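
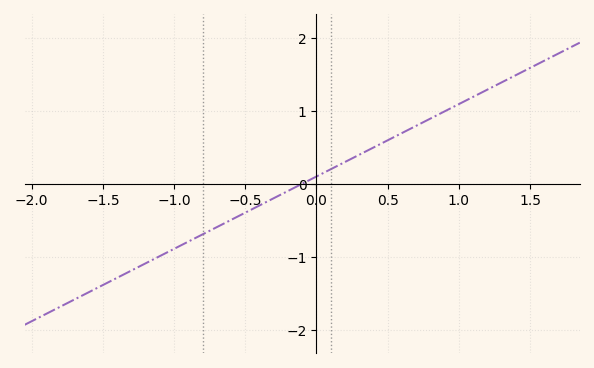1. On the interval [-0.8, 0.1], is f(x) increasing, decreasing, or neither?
increasing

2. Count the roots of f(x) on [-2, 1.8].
1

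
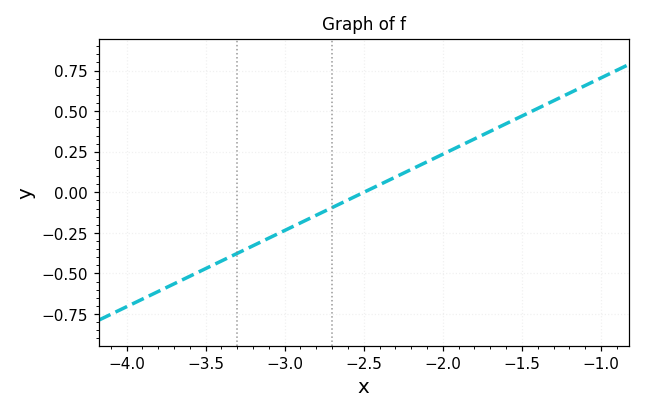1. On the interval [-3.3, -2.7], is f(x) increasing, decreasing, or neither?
increasing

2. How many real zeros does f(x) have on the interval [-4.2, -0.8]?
1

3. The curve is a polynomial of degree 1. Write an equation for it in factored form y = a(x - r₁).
y = 0.47(x + 2.5)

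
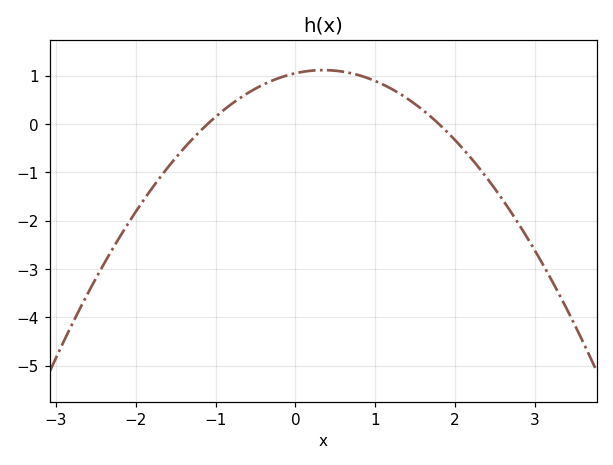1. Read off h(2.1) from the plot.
-0.5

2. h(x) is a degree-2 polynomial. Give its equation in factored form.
y = -0.53(x + 1.1)(x - 1.8)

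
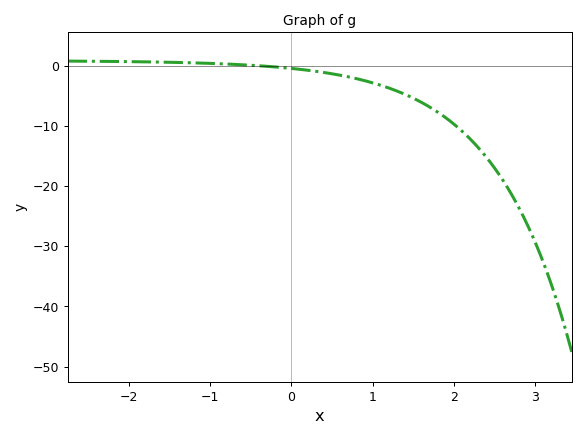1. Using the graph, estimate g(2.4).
-15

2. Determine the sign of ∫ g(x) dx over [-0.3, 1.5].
negative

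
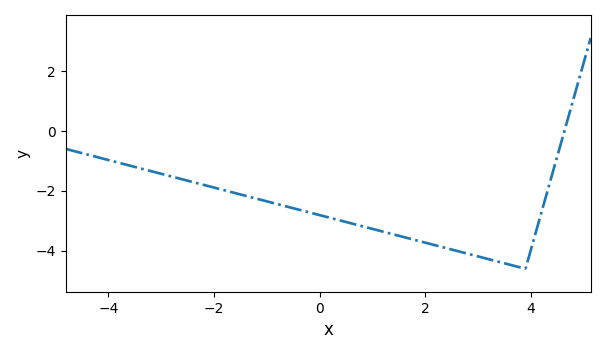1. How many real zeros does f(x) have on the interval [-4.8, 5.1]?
1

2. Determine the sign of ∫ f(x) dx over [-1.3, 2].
negative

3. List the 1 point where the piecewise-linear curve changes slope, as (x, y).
(3.9, -4.6)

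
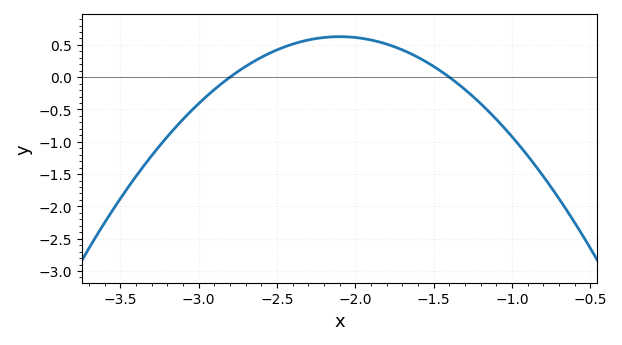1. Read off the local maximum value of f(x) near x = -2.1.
0.627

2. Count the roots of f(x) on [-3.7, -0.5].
2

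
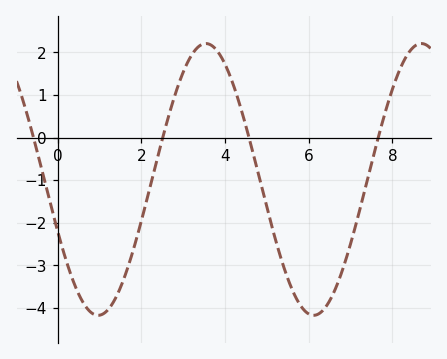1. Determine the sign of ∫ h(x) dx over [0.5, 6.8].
negative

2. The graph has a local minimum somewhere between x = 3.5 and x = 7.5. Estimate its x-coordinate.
6.2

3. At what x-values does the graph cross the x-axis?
-0.6, 2.6, 4.6, 7.6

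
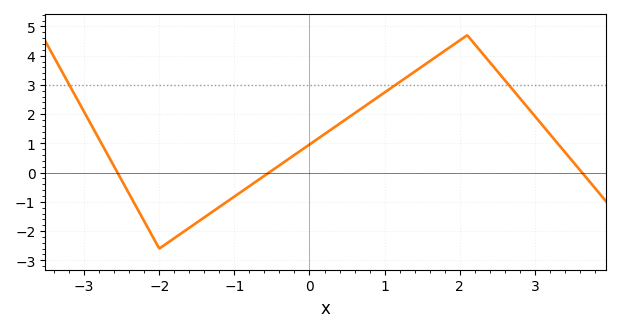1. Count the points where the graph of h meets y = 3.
3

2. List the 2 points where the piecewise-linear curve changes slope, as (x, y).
(-2, -2.6); (2.1, 4.7)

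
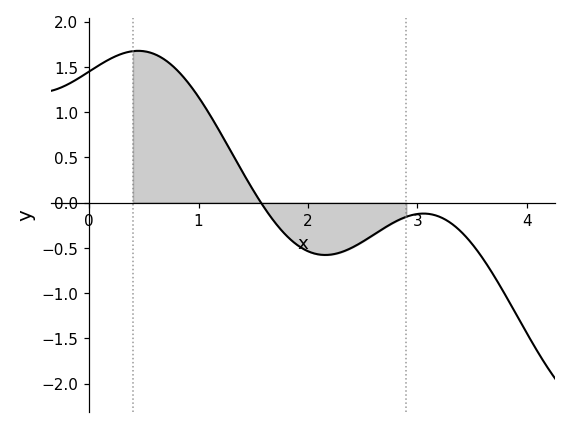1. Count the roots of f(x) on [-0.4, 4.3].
1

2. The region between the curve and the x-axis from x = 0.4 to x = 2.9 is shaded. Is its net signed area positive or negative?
positive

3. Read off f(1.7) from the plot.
-0.222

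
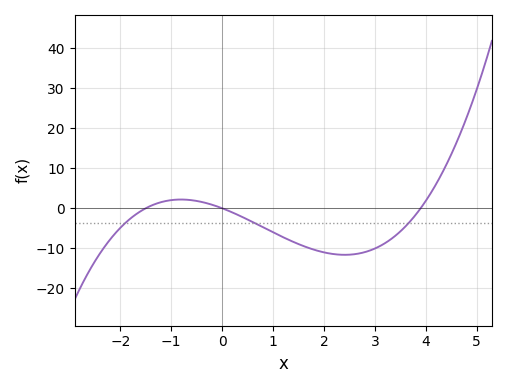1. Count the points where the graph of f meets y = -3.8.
3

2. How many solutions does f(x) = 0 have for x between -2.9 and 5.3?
3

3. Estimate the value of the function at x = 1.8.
-10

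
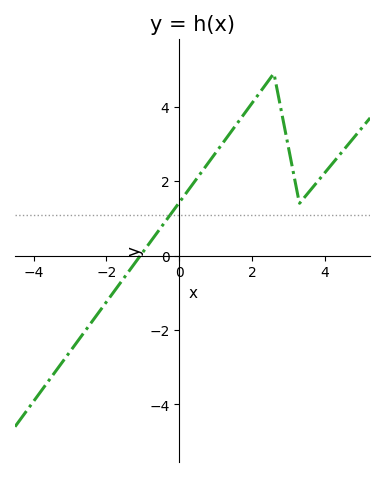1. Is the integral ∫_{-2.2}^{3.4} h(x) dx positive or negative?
positive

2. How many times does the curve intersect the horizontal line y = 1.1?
1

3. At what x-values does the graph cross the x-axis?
-1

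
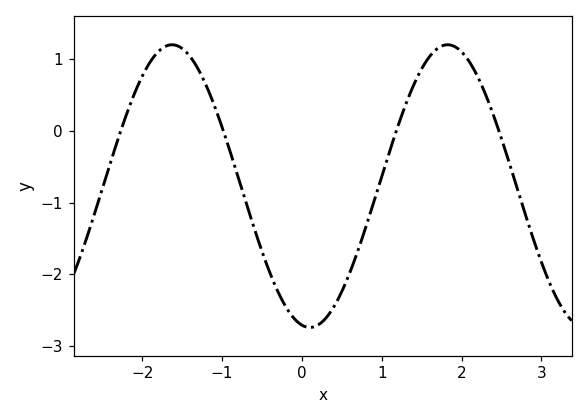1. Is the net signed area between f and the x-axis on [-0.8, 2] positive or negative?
negative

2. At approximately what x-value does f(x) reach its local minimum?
0.1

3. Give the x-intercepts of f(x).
-2.27, -0.984, 1.18, 2.47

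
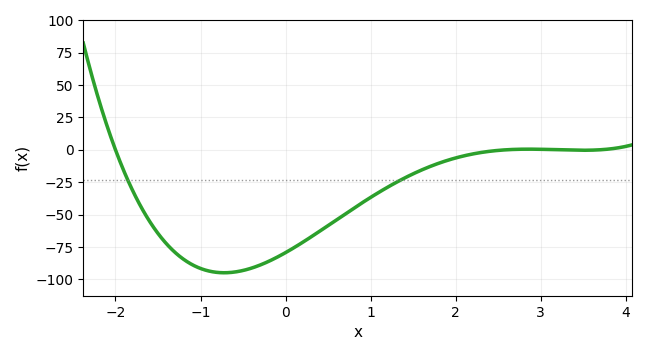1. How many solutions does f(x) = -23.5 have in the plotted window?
2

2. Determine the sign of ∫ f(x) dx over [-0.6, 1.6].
negative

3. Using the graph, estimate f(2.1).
-4.65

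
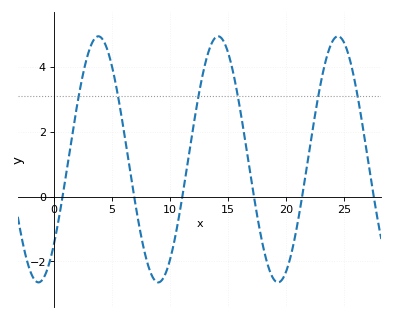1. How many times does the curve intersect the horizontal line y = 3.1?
6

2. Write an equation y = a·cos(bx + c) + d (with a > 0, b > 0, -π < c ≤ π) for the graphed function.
y = 3.8cos(0.61x - 2.34) + 1.15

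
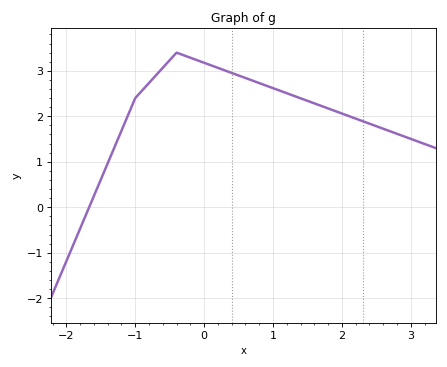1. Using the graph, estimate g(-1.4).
1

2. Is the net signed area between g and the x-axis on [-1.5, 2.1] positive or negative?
positive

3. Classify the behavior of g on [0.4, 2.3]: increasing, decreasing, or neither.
decreasing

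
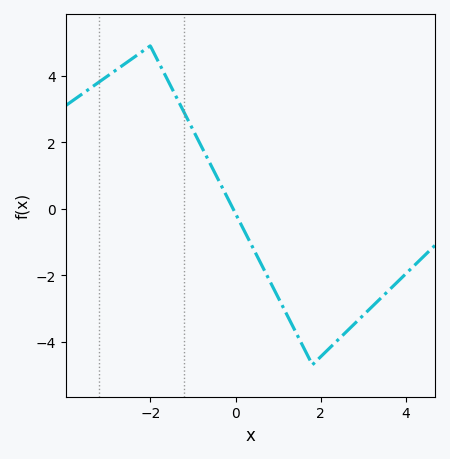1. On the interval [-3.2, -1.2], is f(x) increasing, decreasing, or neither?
neither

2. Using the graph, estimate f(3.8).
-2.2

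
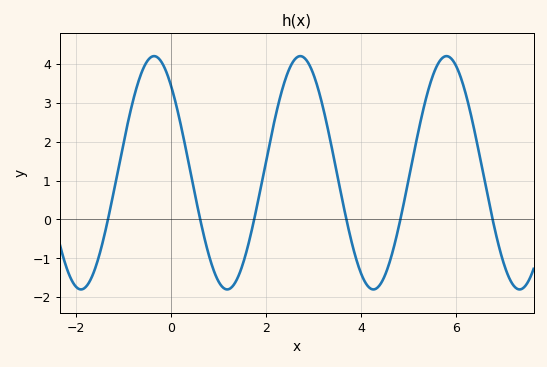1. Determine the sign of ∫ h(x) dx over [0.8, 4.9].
positive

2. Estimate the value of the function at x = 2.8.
4.16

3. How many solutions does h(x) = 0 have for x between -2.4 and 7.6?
6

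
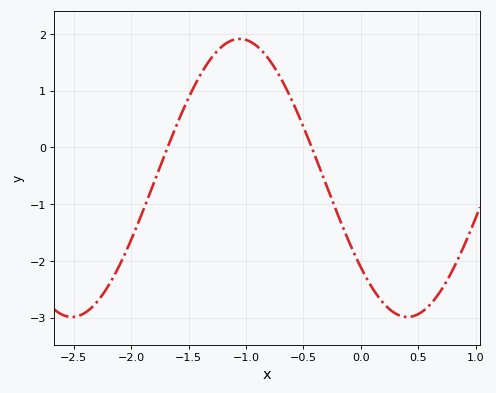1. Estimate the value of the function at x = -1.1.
1.9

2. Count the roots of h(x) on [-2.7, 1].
2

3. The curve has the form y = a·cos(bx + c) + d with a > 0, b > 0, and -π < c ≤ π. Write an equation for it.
y = 2.45cos(2.1x + 2.3) - 0.54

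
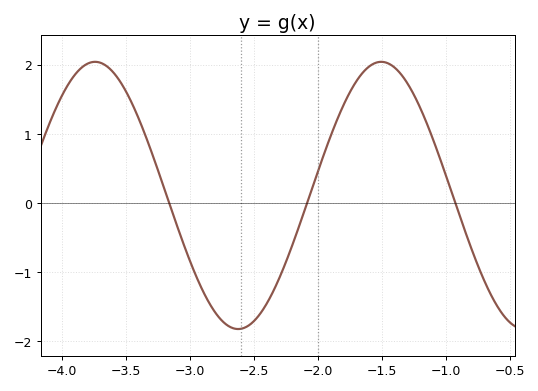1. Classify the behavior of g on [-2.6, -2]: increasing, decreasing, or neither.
increasing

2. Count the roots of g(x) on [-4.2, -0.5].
3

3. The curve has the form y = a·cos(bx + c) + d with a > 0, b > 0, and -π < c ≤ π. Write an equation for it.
y = 1.93cos(2.81x - 2.06) + 0.11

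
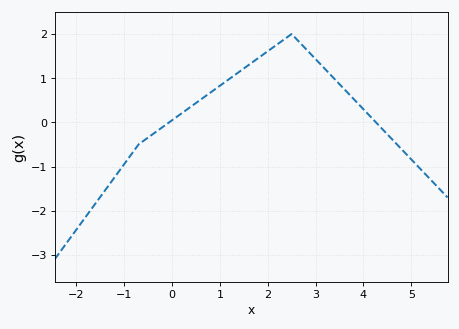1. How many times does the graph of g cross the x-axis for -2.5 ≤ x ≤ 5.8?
2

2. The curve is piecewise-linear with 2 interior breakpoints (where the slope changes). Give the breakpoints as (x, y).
(-0.7, -0.5); (2.5, 2)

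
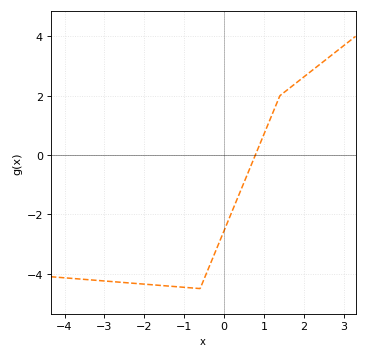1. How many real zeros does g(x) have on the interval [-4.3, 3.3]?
1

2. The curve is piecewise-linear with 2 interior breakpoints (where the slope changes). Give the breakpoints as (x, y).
(-0.6, -4.5); (1.4, 2)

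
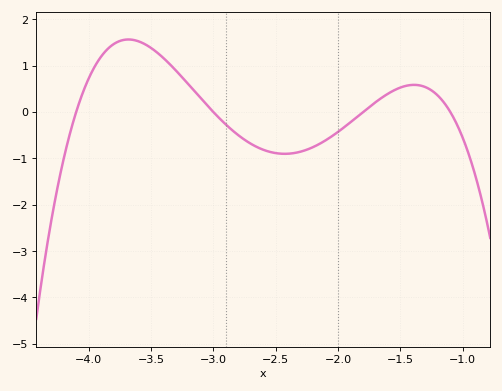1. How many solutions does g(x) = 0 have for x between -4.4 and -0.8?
4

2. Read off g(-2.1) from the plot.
-0.6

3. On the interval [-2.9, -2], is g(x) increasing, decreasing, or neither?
neither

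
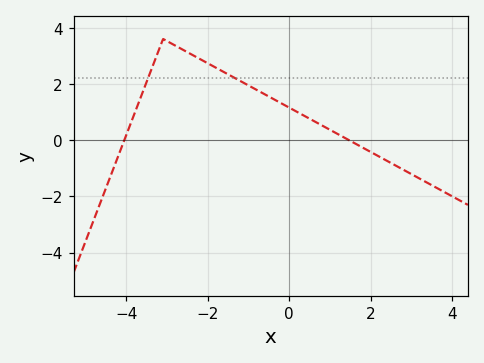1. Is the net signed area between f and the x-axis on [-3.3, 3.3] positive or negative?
positive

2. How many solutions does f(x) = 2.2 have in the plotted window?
2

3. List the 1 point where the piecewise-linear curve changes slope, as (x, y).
(-3.1, 3.6)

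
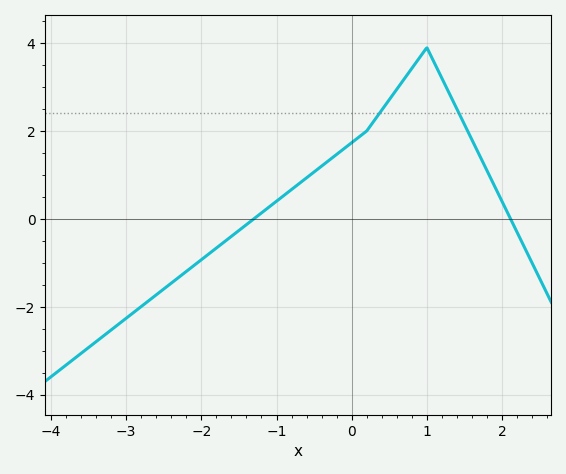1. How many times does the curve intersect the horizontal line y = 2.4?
2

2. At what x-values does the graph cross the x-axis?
-1.3, 2.1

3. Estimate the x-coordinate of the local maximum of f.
1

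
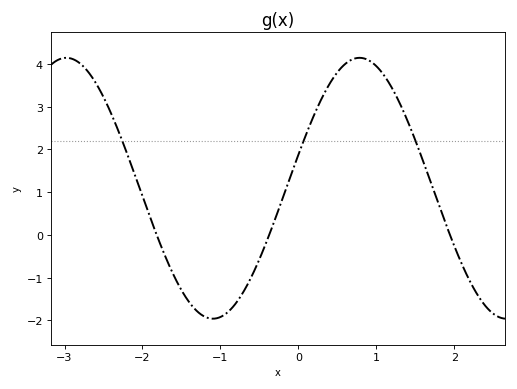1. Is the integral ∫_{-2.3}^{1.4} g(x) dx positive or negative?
positive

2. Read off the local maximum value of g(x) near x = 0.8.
4.14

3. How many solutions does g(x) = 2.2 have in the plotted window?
3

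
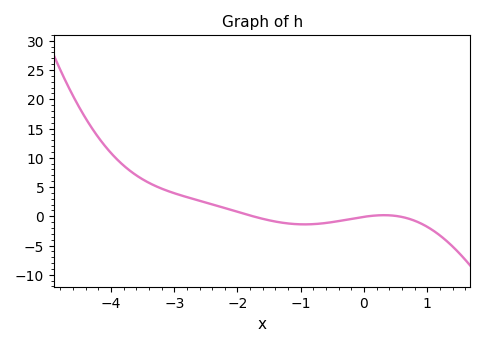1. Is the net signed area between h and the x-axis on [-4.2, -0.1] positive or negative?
positive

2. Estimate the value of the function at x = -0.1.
-0.257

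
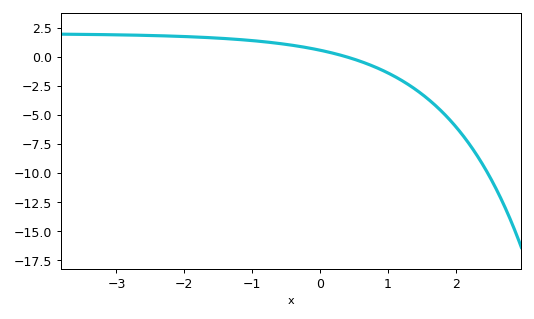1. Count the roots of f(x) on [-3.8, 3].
1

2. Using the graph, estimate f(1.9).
-5.35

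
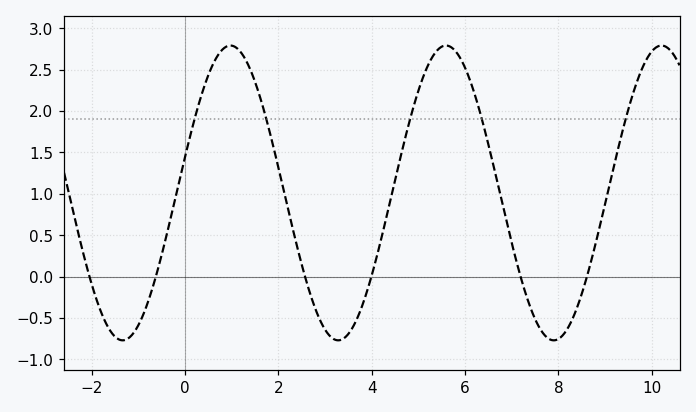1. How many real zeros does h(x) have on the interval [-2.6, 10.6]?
6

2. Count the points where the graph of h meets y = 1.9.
5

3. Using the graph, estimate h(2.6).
-0.05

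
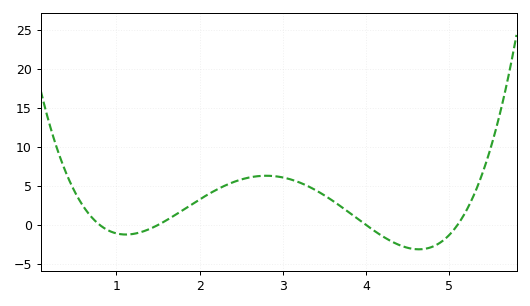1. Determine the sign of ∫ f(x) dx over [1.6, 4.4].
positive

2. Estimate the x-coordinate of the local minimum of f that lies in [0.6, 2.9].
1.1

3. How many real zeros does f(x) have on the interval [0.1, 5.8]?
4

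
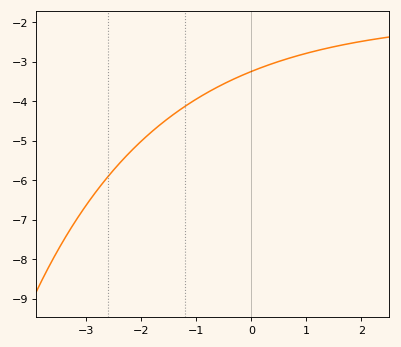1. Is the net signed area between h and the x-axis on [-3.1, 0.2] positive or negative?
negative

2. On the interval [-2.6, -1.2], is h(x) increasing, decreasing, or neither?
increasing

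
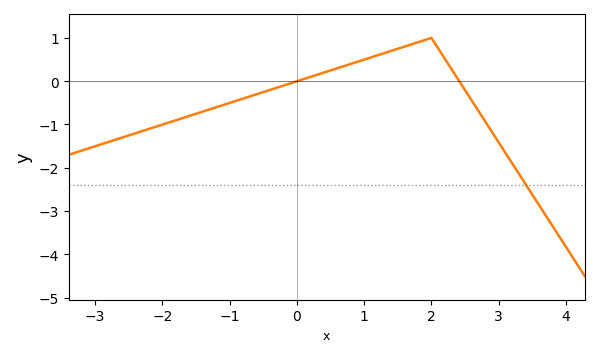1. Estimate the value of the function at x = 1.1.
0.5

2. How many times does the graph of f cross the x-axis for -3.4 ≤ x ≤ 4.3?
2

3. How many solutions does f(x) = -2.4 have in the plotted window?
1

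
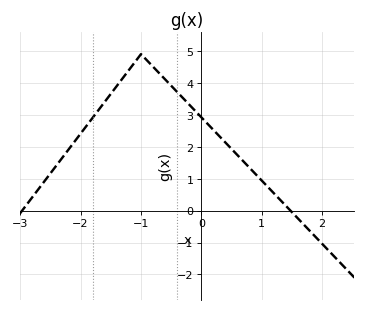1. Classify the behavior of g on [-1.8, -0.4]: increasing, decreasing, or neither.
neither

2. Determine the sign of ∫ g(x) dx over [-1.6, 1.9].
positive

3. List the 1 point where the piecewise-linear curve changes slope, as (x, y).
(-1, 4.9)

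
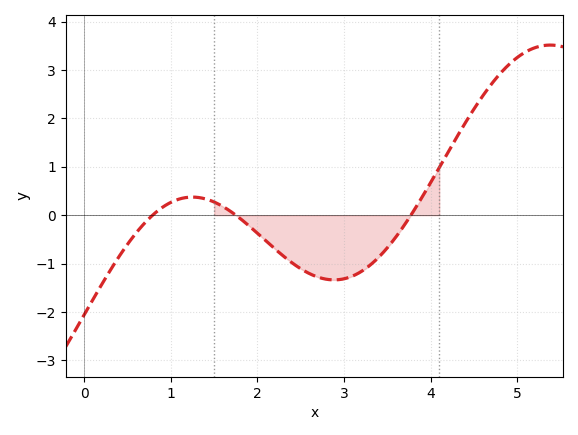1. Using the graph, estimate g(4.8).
2.92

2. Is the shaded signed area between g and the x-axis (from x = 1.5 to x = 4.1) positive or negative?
negative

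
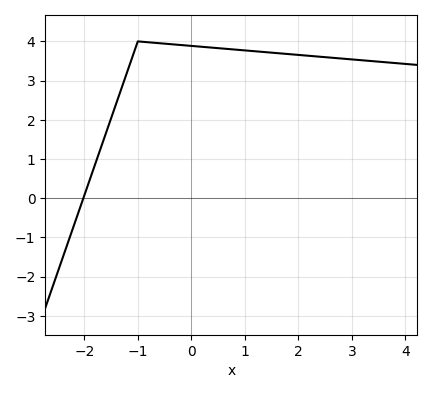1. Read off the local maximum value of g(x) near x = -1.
4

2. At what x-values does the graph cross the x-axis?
-2.02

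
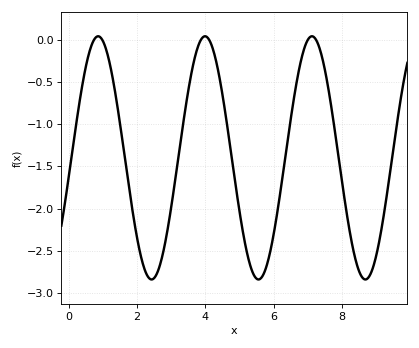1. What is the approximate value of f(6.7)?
-0.428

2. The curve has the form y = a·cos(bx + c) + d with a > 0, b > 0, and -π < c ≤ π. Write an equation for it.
y = 1.44cos(2.01x - 1.73) - 1.4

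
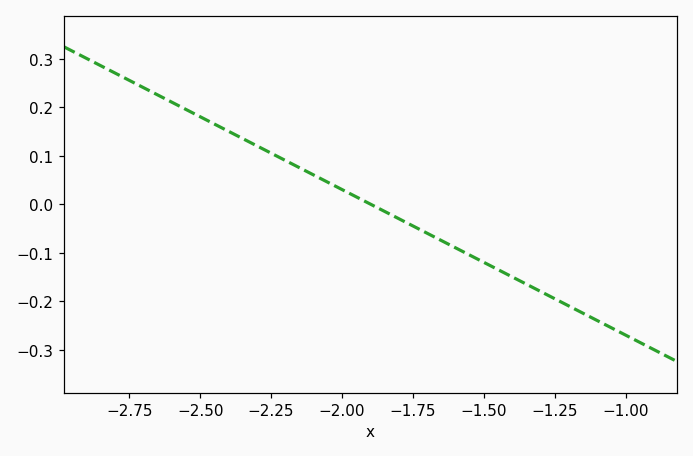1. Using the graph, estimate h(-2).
0.03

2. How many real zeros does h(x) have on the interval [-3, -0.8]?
1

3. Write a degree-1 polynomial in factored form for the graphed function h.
y = -0.3(x + 1.9)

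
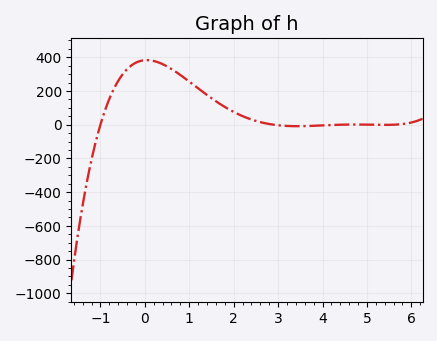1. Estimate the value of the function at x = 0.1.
380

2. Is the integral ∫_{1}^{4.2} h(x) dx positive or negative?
positive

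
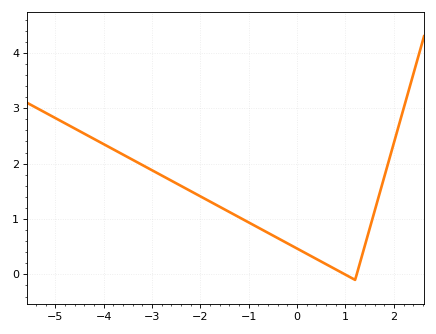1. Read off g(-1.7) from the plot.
1.27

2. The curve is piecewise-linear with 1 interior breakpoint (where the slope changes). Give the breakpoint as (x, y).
(1.2, -0.1)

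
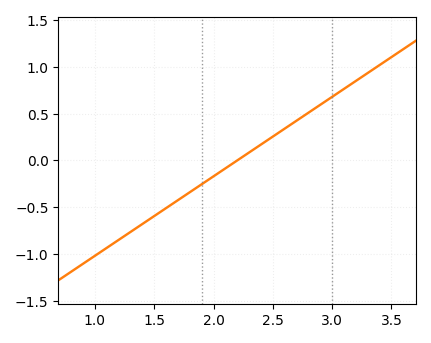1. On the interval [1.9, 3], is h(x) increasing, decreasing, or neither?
increasing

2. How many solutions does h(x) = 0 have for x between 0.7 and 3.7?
1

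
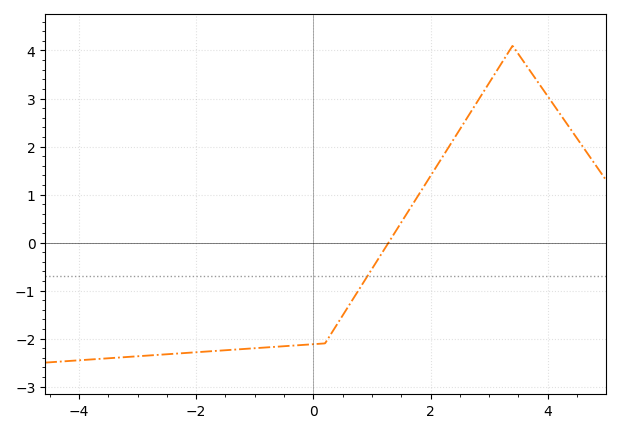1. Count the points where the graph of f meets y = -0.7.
1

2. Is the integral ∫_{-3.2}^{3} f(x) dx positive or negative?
negative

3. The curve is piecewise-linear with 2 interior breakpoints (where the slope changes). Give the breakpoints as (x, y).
(0.2, -2.1); (3.4, 4.1)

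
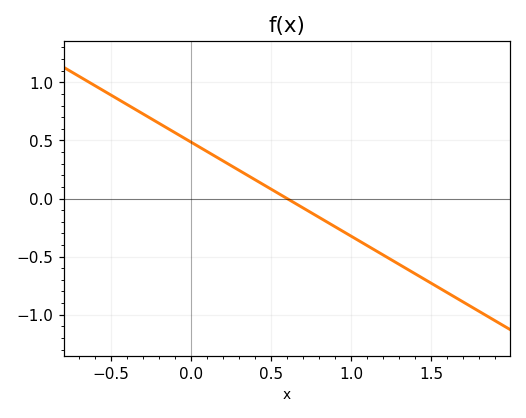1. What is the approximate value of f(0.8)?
-0.162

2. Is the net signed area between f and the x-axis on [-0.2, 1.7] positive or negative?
negative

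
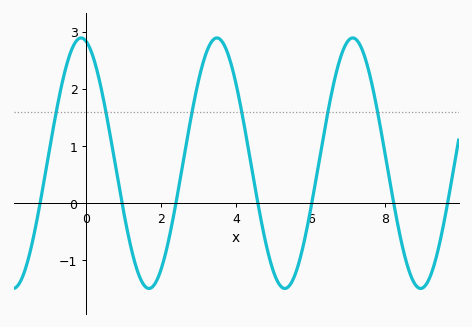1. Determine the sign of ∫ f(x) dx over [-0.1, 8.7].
positive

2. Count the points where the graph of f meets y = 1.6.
6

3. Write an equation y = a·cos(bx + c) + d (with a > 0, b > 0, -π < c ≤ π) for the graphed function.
y = 2.19cos(1.73x + 0.24) + 0.7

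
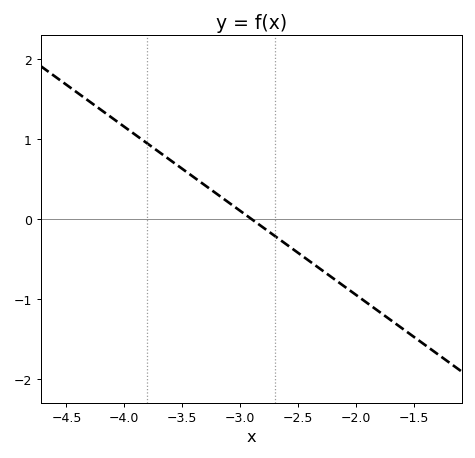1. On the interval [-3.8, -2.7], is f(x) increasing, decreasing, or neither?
decreasing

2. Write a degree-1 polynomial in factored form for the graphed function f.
y = -1.05(x + 2.9)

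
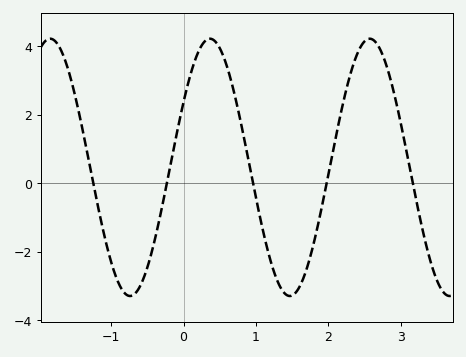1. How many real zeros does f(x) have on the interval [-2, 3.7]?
5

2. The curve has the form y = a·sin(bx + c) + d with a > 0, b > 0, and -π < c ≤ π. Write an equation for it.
y = 3.76sin(2.85x + 0.532) + 0.46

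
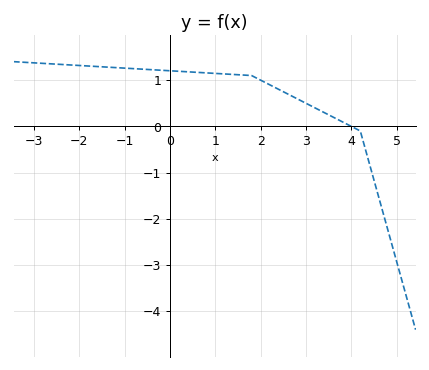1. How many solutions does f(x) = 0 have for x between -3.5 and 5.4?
1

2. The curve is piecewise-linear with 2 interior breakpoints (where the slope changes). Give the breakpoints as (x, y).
(1.8, 1.1); (4.2, -0.1)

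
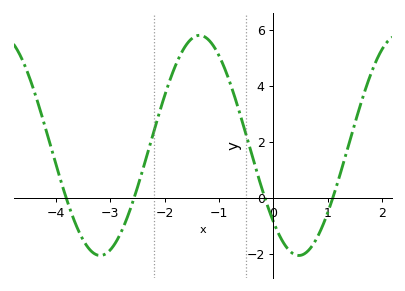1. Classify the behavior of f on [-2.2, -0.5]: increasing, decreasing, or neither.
neither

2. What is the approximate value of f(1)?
-0.6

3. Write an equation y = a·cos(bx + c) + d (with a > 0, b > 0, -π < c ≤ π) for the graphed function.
y = 3.93cos(1.7x + 2.3) + 1.88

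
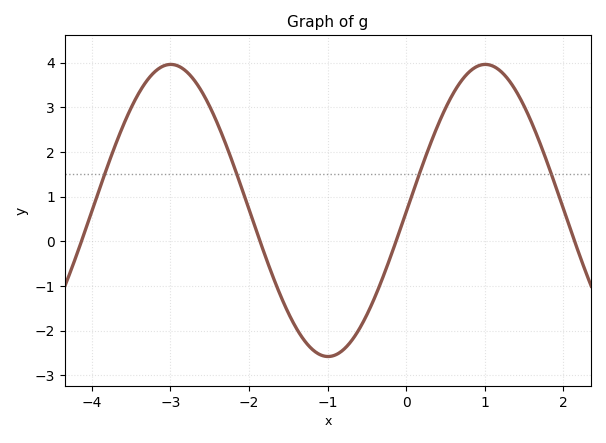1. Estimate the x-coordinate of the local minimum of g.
-1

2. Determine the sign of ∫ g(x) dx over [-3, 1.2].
positive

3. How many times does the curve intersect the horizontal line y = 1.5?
4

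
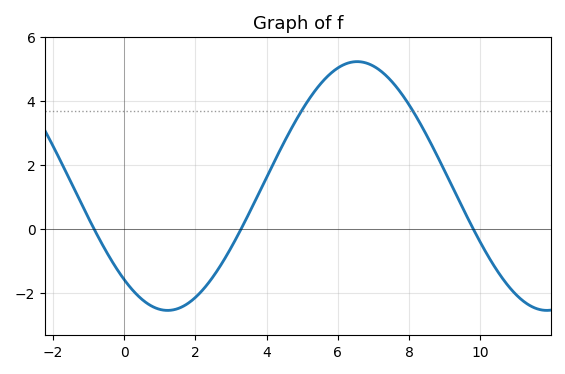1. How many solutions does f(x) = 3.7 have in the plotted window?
2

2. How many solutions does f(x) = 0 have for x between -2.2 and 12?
3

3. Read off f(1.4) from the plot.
-2.6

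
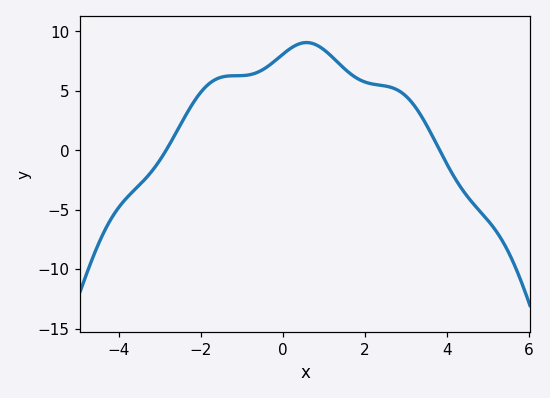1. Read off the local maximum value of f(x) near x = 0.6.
9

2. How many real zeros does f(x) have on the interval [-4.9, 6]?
2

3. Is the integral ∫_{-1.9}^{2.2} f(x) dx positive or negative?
positive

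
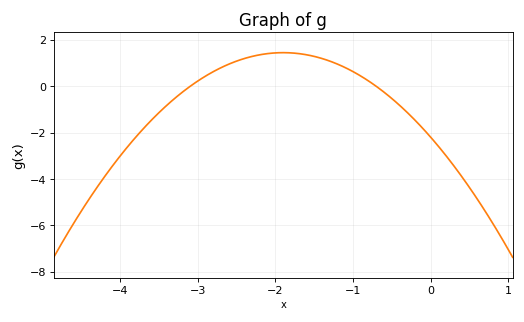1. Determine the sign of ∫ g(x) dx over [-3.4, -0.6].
positive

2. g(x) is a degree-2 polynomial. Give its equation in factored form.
y = -1.01(x + 3.1)(x + 0.7)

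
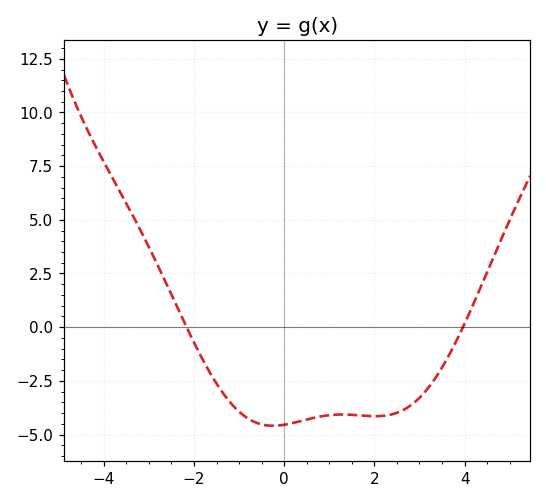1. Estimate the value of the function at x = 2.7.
-3.8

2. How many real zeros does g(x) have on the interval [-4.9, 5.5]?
2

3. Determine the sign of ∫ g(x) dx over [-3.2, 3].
negative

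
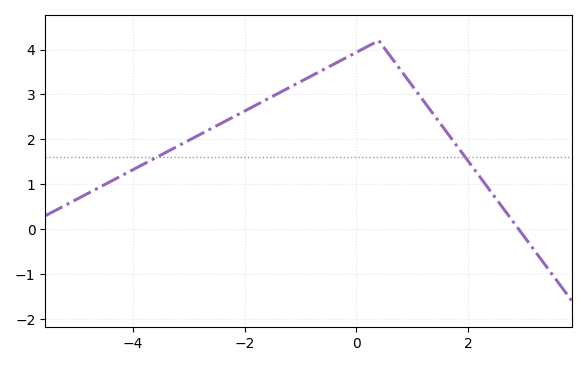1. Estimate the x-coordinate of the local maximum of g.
0.4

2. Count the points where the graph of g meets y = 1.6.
2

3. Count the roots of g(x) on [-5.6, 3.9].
1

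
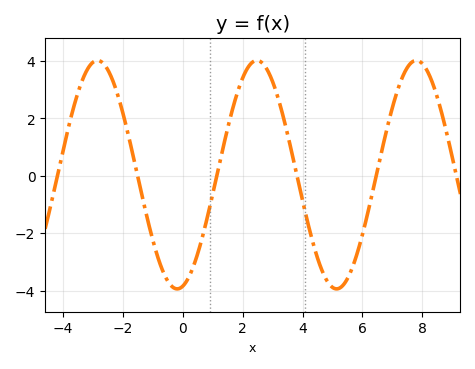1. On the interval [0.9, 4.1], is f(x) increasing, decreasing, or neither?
neither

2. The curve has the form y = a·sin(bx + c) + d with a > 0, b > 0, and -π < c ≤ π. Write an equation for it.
y = 3.98sin(1.18x - 1.35) + 0.04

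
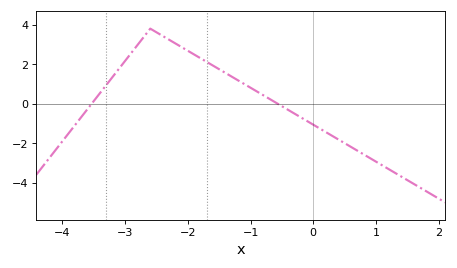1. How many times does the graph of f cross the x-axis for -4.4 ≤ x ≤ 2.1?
2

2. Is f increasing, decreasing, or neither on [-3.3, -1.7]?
neither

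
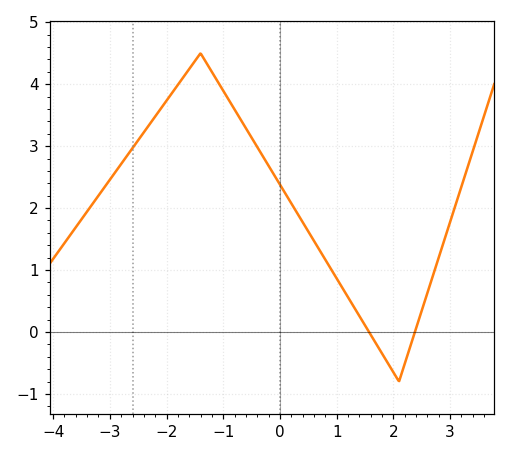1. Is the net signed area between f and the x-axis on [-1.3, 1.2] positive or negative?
positive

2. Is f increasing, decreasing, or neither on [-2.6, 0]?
neither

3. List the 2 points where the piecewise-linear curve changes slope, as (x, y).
(-1.4, 4.5); (2.1, -0.8)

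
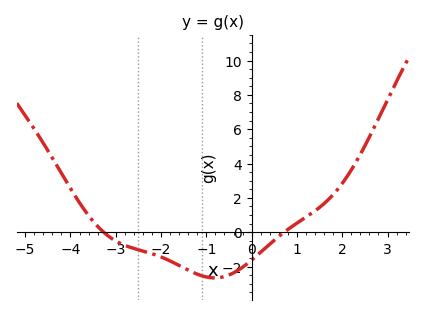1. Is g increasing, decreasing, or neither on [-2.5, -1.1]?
decreasing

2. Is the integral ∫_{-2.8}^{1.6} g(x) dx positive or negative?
negative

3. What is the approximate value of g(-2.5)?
-1.02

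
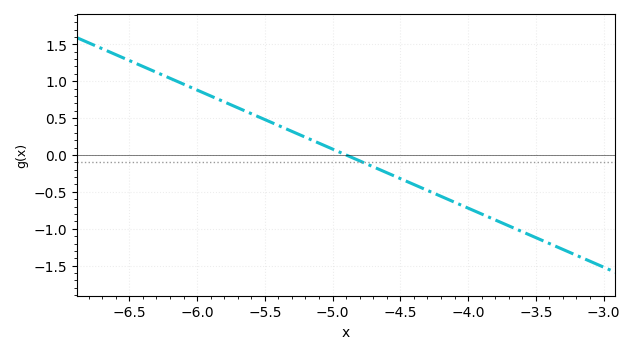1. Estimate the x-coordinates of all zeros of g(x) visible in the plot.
-4.9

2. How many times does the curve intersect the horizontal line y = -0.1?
1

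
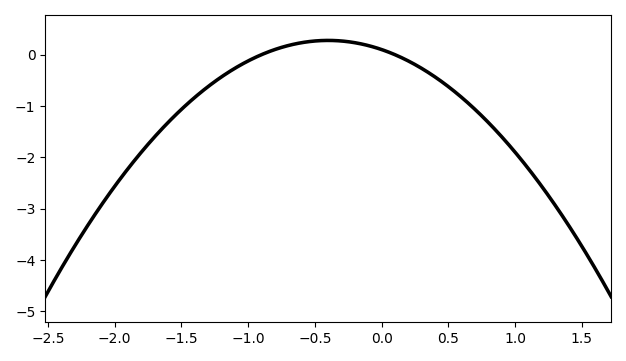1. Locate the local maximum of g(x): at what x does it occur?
-0.4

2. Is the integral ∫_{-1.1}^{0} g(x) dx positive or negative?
positive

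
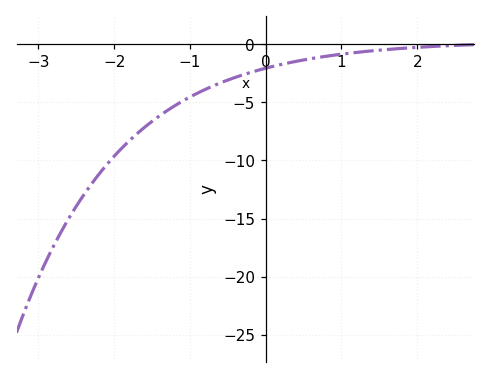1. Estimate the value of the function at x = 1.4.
-0.578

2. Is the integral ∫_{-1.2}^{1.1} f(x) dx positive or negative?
negative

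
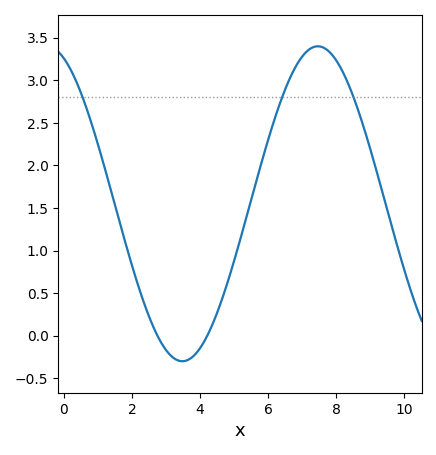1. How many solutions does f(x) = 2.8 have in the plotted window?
3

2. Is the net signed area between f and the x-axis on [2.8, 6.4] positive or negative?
positive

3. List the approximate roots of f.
2.75, 4.21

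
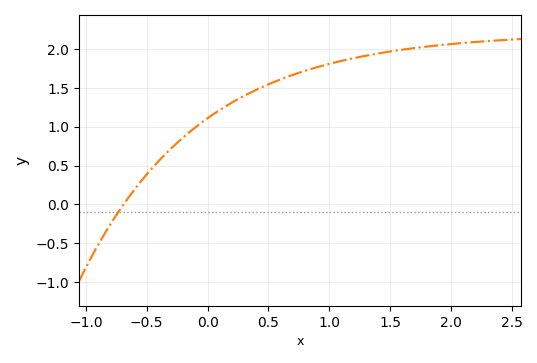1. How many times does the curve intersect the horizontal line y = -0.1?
1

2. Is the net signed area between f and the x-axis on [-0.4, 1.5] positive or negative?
positive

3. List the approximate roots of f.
-0.691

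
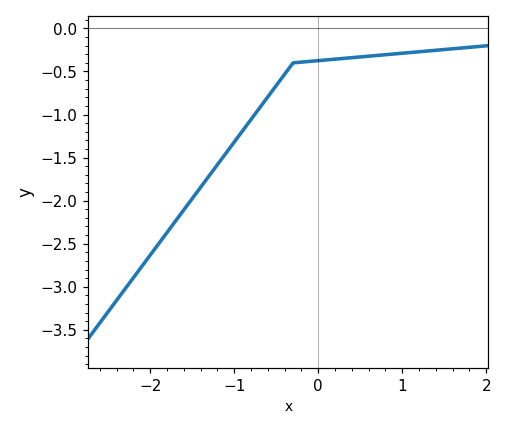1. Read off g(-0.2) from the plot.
-0.391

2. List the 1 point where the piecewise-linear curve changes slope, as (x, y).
(-0.3, -0.4)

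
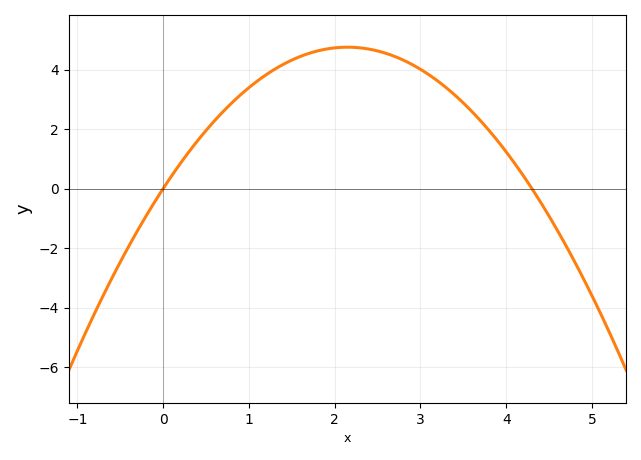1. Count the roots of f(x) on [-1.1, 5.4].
2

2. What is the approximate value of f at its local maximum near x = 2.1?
4.8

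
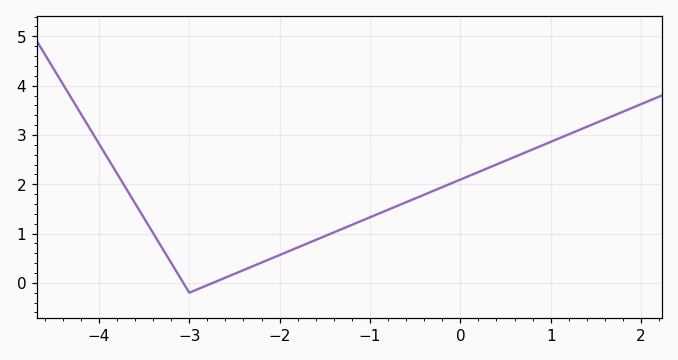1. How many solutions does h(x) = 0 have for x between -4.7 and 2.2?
2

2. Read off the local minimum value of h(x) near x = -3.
-0.2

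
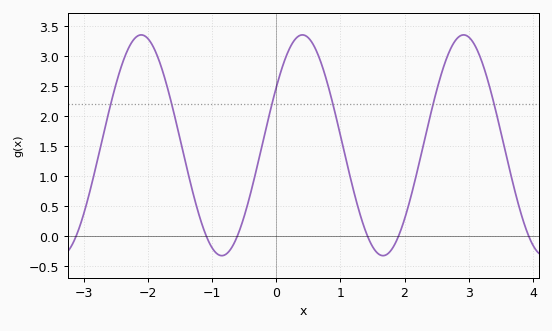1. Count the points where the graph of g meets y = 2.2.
6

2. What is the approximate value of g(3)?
3.32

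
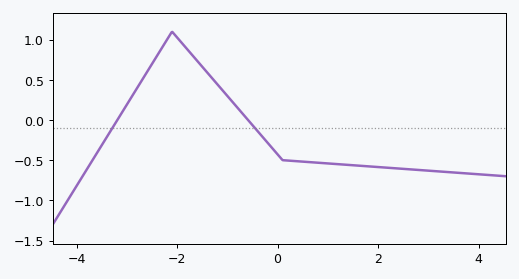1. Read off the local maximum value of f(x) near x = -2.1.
1.1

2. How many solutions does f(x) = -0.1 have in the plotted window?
2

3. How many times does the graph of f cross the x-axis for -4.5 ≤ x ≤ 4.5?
2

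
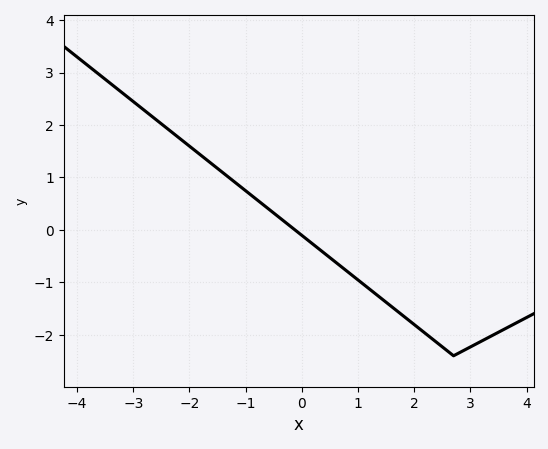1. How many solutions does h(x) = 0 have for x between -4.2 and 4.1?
1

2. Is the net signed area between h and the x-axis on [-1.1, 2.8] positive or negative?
negative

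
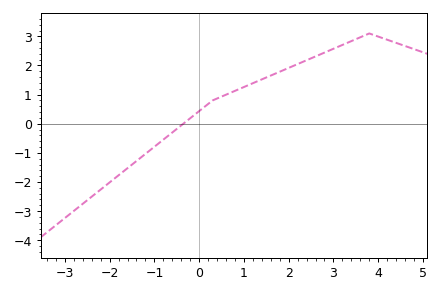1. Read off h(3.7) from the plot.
3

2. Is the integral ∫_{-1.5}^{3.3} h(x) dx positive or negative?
positive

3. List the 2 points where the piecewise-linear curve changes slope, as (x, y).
(0.3, 0.8); (3.8, 3.1)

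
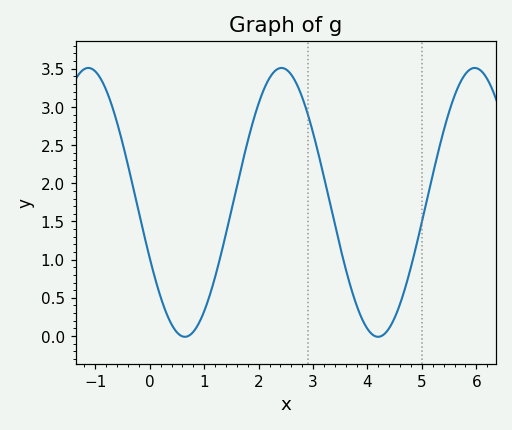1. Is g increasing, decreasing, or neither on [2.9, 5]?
neither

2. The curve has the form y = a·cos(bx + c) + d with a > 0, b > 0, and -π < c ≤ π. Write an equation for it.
y = 1.76cos(1.8x + 2) + 1.75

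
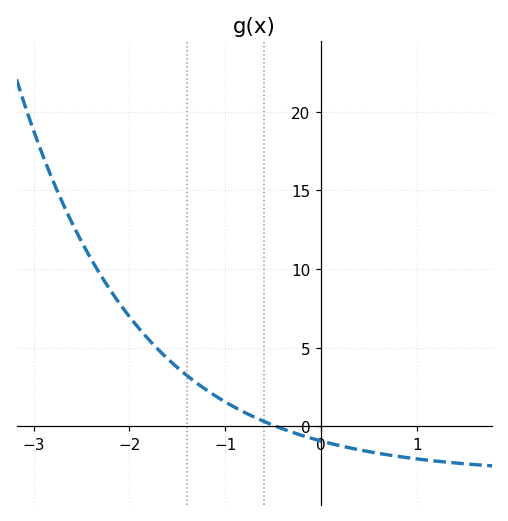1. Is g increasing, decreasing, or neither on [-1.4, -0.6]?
decreasing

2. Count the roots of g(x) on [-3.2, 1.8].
1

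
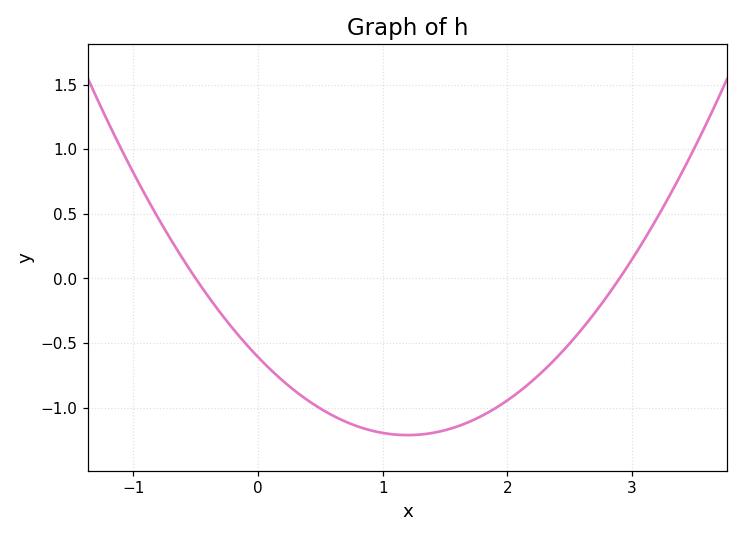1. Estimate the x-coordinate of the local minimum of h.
1.2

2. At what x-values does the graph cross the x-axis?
-0.5, 2.9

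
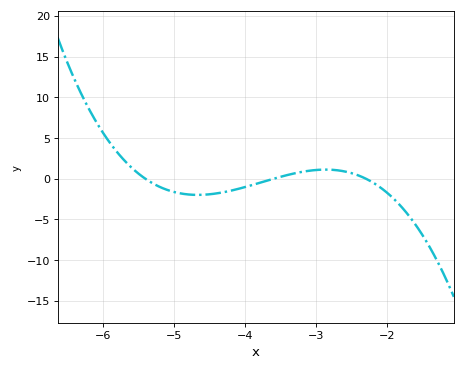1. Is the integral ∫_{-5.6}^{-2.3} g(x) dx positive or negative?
negative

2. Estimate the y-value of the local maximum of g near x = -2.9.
1.13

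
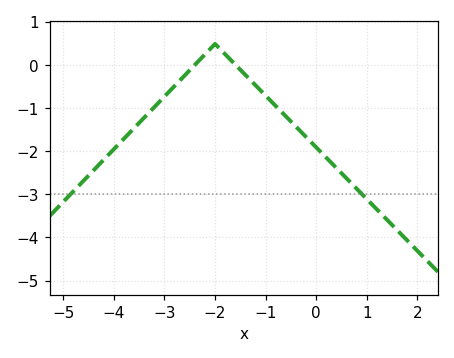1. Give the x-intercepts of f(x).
-2.4, -1.6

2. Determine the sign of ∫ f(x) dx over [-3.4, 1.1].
negative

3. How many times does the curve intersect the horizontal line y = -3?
2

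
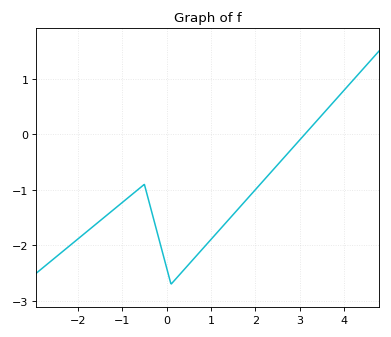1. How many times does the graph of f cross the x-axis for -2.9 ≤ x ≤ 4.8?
1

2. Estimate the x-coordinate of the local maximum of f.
-0.6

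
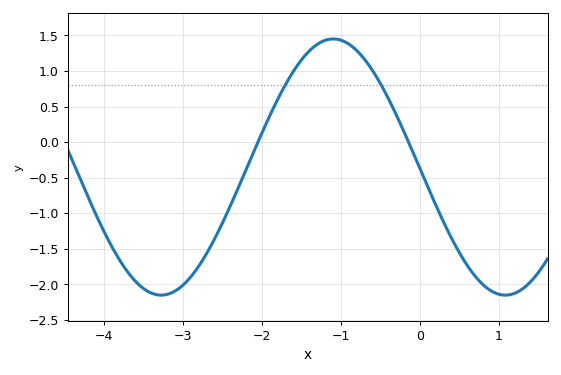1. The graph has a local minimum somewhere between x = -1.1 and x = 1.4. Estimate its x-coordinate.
1.08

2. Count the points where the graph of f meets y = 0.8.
2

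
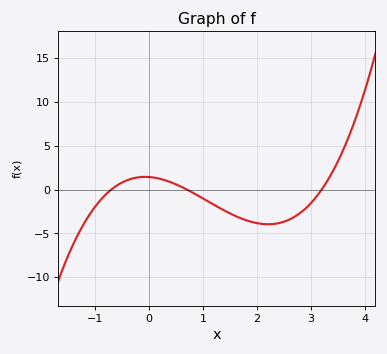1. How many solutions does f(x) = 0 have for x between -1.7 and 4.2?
3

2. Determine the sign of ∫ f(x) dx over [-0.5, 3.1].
negative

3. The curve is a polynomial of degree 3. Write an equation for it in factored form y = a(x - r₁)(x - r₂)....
y = 0.91(x + 0.7)(x - 0.7)(x - 3.2)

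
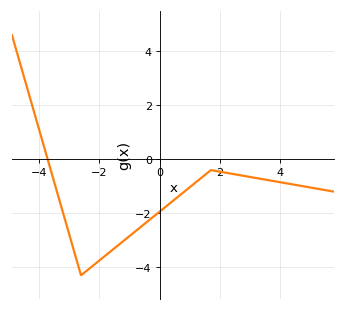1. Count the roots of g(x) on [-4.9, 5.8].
1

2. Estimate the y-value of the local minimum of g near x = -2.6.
-4.3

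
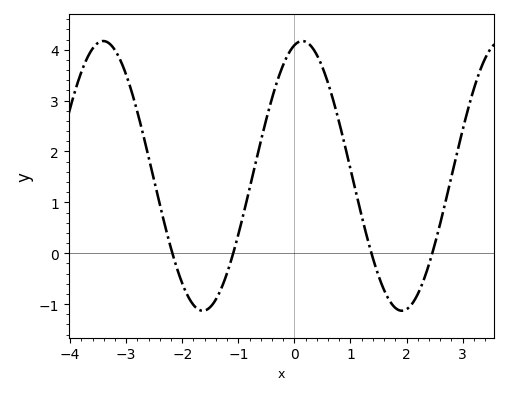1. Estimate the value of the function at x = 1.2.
0.7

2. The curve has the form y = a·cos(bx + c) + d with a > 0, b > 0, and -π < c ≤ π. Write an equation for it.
y = 2.65cos(1.8x - 0.25) + 1.52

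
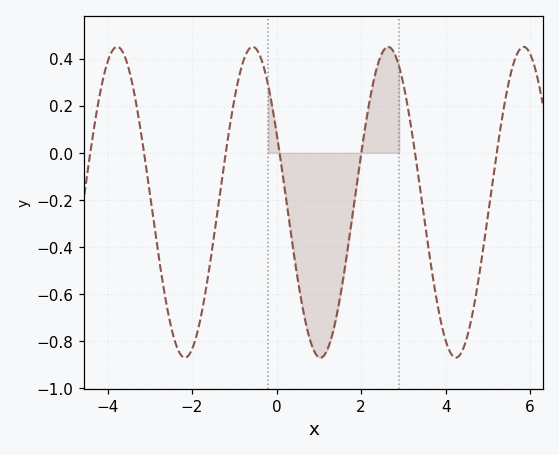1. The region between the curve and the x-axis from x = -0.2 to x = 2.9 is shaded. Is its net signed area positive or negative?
negative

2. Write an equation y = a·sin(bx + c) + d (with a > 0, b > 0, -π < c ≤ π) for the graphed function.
y = 0.66sin(2x + 2.7) - 0.21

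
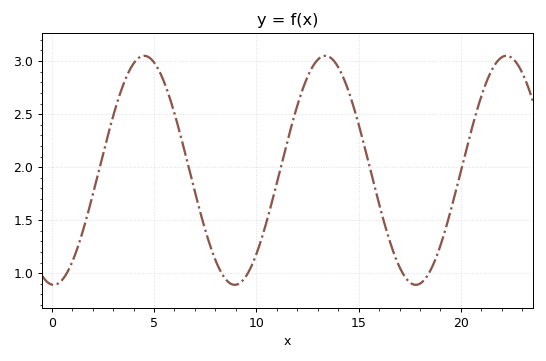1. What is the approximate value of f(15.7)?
1.9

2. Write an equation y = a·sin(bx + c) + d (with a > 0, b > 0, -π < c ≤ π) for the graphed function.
y = 1.08sin(0.71x - 1.6) + 1.97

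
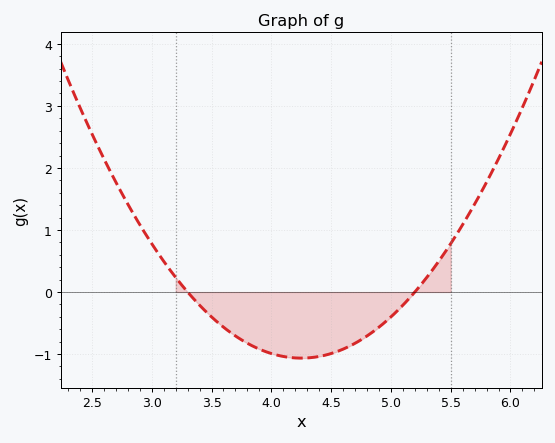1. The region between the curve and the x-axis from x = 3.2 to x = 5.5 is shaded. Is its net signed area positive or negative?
negative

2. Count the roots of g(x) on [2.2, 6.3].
2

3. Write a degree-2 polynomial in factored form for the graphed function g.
y = 1.18(x - 3.3)(x - 5.2)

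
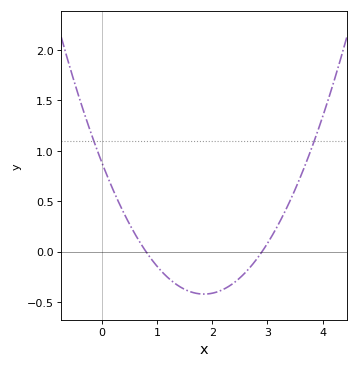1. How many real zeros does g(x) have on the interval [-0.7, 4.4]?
2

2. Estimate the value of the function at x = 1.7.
-0.41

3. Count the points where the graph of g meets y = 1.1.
2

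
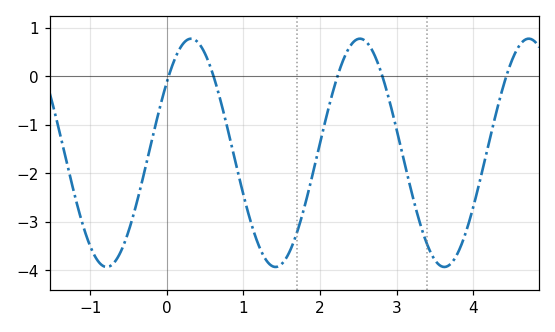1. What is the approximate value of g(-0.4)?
-2.6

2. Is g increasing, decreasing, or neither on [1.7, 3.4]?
neither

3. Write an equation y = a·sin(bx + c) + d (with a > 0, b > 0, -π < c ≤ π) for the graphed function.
y = 2.35sin(2.9x + 0.67) - 1.58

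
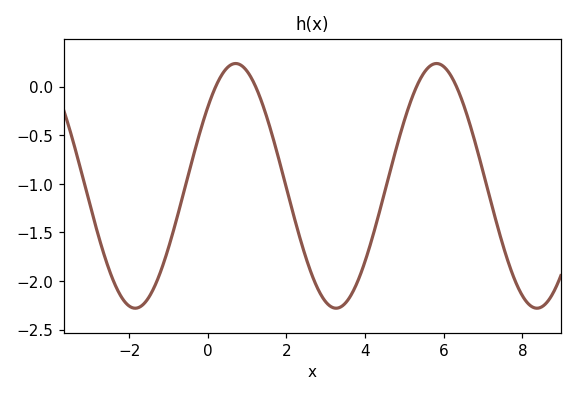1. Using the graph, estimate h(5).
-0.343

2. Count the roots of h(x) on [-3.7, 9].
4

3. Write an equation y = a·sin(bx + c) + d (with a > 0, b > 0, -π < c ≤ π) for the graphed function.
y = 1.26sin(1.23x + 0.7) - 1.02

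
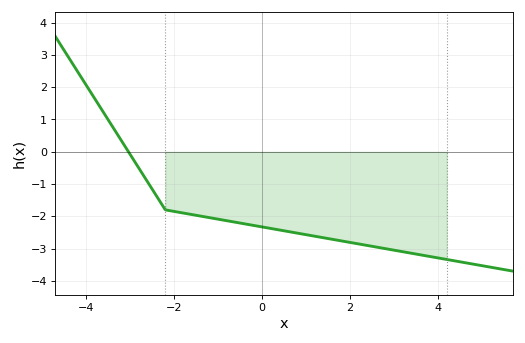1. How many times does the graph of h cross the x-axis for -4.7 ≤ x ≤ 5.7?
1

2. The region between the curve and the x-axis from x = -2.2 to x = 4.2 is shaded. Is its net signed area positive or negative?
negative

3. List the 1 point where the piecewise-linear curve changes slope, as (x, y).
(-2.2, -1.8)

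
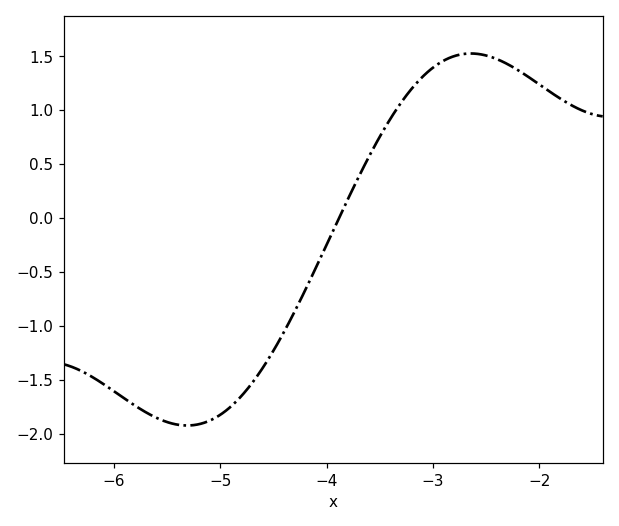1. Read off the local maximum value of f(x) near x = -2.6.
1.53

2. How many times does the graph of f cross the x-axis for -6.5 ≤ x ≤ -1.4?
1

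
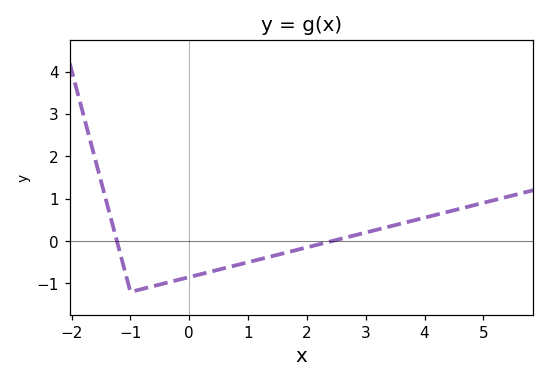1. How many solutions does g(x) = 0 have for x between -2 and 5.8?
2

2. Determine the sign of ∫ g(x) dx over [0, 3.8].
negative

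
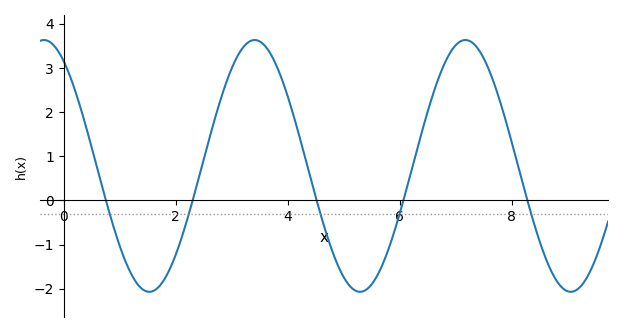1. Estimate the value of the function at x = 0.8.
-0.215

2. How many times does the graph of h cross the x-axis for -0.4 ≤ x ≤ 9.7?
5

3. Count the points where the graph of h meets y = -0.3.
5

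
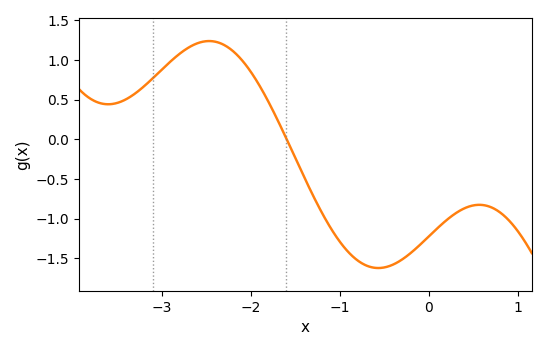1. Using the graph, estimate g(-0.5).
-1.61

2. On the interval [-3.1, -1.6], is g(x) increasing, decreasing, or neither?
neither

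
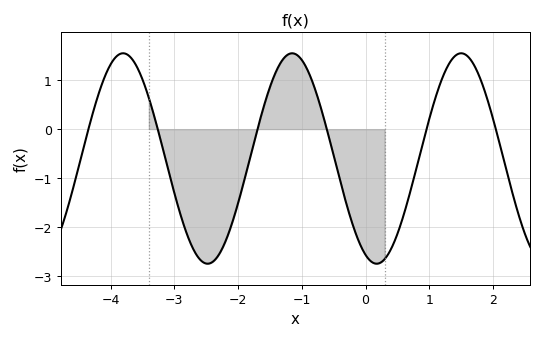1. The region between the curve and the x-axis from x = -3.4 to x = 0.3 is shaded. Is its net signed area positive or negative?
negative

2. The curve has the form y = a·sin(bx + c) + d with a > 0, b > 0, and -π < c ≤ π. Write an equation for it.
y = 2.15sin(2.37x - 1.98) - 0.6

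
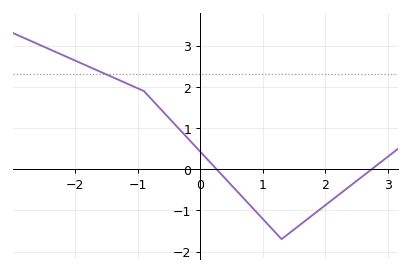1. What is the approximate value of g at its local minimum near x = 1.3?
-1.7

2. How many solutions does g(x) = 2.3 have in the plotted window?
1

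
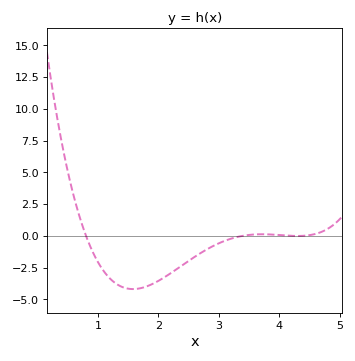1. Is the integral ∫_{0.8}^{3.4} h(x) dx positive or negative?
negative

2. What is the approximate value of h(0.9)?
-1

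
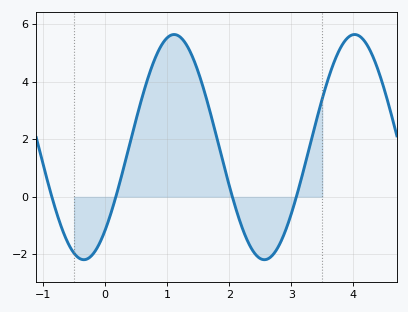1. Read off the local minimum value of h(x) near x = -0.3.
-2.19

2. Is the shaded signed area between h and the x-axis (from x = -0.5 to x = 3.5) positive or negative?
positive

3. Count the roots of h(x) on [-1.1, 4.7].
4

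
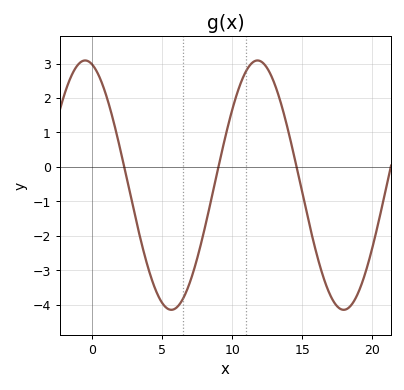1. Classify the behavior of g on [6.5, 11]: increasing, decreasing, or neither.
increasing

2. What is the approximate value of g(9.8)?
1.35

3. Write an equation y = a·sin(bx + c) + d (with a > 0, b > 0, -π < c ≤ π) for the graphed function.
y = 3.62sin(0.51x + 1.83) - 0.53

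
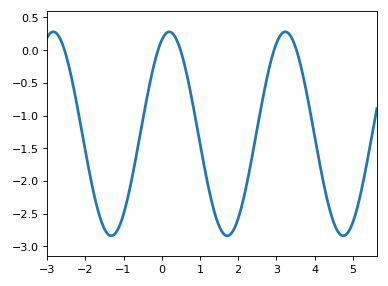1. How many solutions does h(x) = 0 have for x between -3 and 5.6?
5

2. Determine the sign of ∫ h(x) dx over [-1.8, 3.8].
negative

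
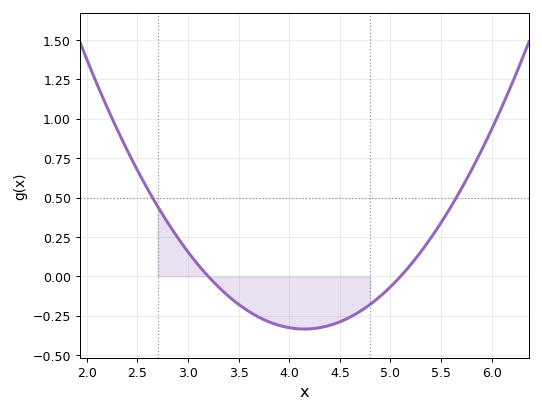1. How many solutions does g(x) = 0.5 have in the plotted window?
2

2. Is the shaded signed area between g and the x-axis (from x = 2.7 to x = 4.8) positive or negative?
negative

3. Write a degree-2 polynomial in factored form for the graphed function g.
y = 0.37(x - 3.2)(x - 5.1)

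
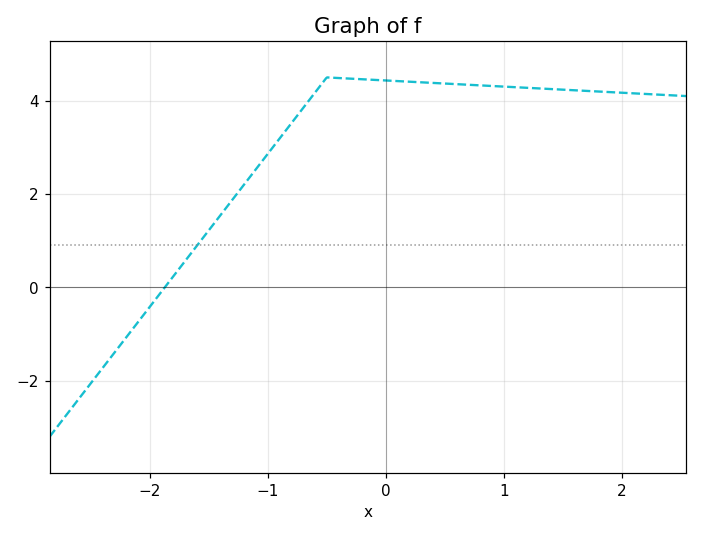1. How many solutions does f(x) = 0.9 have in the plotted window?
1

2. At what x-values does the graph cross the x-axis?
-1.9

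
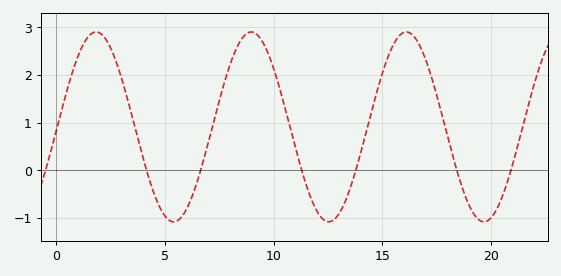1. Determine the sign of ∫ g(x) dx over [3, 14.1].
positive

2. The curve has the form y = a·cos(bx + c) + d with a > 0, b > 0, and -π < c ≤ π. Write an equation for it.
y = 1.99cos(0.88x - 1.6) + 0.91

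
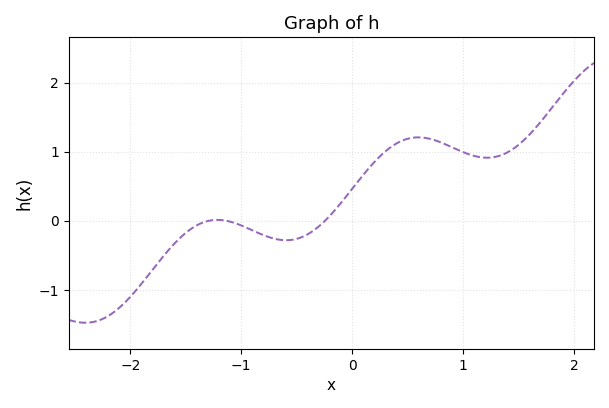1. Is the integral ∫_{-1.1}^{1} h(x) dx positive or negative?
positive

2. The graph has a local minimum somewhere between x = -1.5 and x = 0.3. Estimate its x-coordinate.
-0.595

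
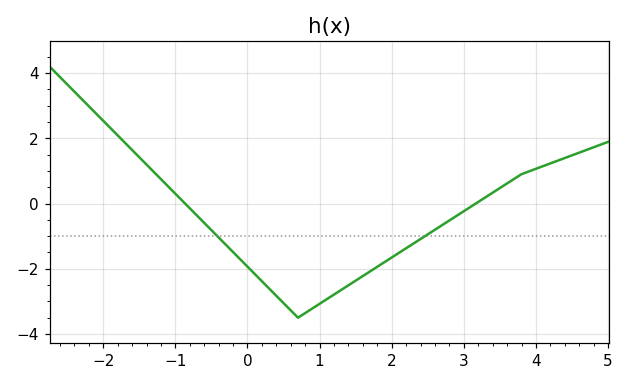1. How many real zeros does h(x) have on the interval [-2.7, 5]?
2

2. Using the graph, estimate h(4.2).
1.23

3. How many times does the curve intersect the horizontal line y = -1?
2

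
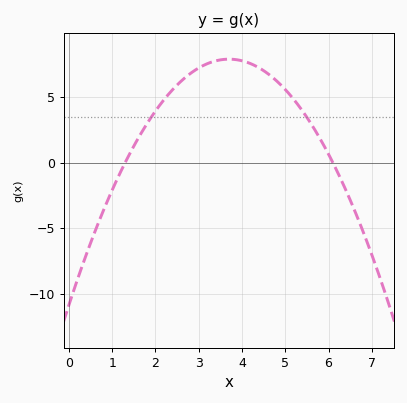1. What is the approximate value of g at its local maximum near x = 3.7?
8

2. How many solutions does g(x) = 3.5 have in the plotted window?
2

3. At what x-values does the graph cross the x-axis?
1.2, 6.2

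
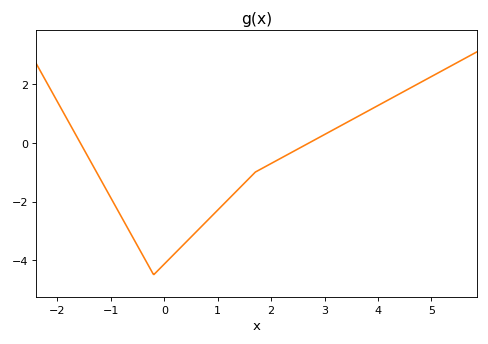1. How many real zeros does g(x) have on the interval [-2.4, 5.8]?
2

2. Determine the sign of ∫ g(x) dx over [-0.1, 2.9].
negative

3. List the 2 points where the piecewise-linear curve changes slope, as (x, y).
(-0.2, -4.5); (1.7, -1)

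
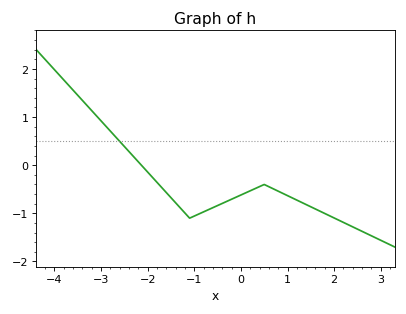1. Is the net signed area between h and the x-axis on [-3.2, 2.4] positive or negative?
negative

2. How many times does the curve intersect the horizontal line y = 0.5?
1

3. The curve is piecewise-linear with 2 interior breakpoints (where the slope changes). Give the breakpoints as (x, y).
(-1.1, -1.1); (0.5, -0.4)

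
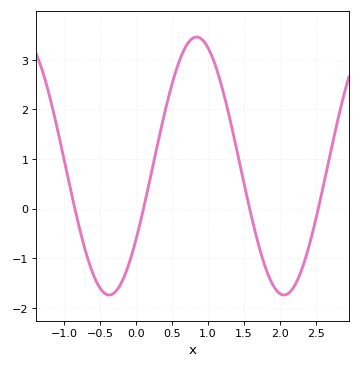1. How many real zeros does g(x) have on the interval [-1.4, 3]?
4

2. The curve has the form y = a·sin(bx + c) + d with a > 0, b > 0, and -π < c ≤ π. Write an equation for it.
y = 2.6sin(2.6x - 0.6) + 0.86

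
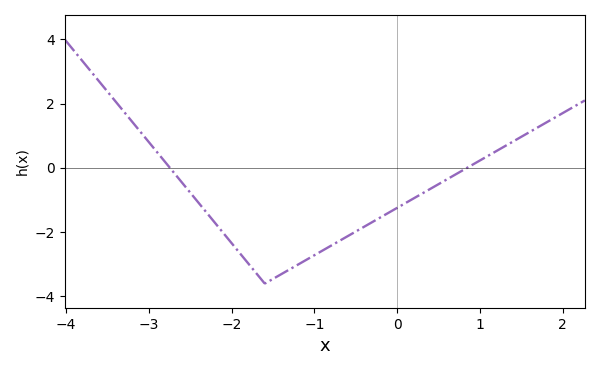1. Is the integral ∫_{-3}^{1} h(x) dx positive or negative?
negative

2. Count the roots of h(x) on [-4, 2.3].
2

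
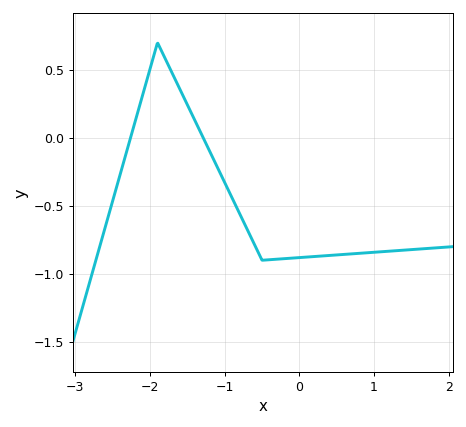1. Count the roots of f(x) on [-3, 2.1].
2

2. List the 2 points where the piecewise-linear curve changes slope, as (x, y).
(-1.9, 0.7); (-0.5, -0.9)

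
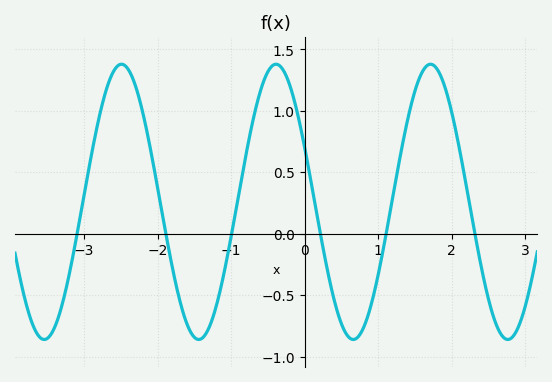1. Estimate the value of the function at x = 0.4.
-0.533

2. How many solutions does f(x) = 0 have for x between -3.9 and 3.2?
6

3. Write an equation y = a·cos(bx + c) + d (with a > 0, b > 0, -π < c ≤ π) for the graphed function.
y = 1.12cos(2.99x + 1.16) + 0.26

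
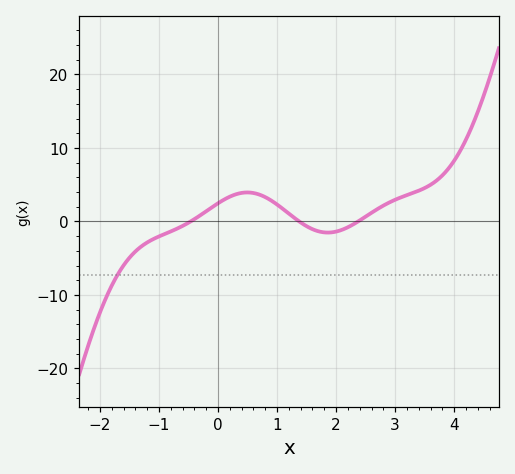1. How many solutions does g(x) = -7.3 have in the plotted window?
1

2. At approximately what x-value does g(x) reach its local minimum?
1.86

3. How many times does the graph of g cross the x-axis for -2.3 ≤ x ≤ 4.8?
3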